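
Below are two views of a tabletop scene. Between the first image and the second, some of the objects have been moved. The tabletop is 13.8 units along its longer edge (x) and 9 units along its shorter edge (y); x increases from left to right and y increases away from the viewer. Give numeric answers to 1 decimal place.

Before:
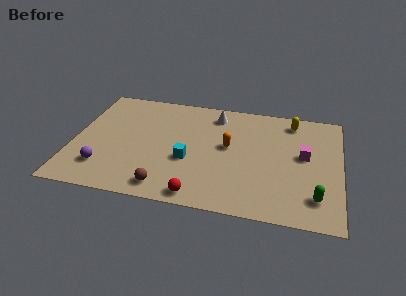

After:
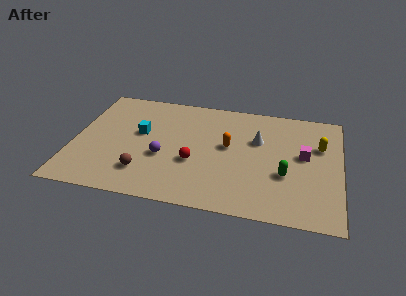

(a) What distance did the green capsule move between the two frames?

2.1

From (12.6, 1.9) to (11.0, 3.3), the green capsule covered √(1.6² + 1.4²) ≈ 2.1 units.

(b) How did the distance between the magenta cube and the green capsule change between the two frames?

-1.3

The distance was about 3.2 in the first image and 1.9 in the second, so they moved 1.3 units closer together.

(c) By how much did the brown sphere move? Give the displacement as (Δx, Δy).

(-1.2, 0.9)

The brown sphere was at about (5.0, 1.2) and moved to about (3.8, 2.1).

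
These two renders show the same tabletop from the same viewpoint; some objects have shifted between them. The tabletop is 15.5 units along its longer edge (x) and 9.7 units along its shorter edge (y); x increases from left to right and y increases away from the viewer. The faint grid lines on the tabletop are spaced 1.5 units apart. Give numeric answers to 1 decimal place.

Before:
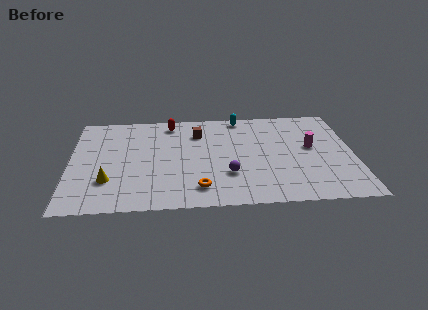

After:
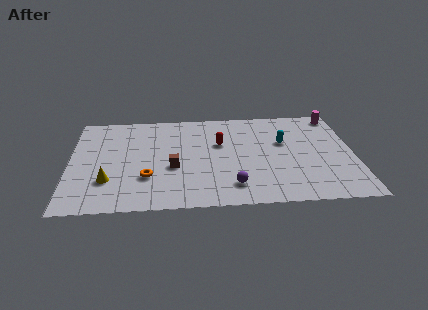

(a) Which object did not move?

the yellow cone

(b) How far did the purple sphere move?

1.1

The purple sphere was near (8.6, 3.0) before and (8.8, 1.9) after, so it travelled √(0.2² + 1.1²) ≈ 1.1 units.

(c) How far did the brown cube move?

3.7

From (7.0, 7.3) to (5.6, 3.9), the brown cube covered √(1.4² + 3.4²) ≈ 3.7 units.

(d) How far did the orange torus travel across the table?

3.0

The orange torus was near (7.0, 1.8) before and (4.2, 3.0) after, so it travelled √(2.8² + 1.2²) ≈ 3.0 units.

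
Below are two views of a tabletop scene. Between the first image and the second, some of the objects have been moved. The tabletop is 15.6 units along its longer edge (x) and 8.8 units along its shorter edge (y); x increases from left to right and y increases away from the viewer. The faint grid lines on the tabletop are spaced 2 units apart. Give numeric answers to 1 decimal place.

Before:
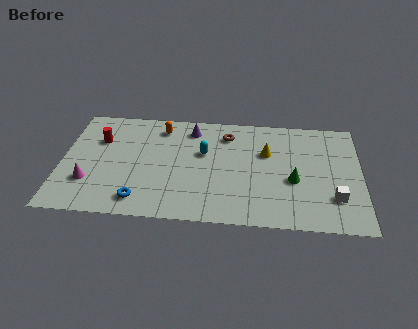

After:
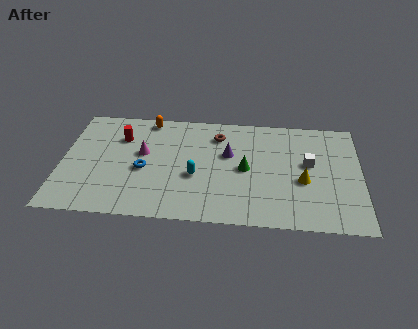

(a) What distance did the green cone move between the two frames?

2.6

The green cone moved from about (12.1, 3.6) to (9.6, 4.3), a distance of √(2.5² + 0.7²) ≈ 2.6.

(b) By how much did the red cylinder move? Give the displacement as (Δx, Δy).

(1.1, 0.3)

From the two frames, the red cylinder sits at roughly (1.9, 6.0) before and (3.0, 6.3) after.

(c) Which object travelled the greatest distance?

the magenta cone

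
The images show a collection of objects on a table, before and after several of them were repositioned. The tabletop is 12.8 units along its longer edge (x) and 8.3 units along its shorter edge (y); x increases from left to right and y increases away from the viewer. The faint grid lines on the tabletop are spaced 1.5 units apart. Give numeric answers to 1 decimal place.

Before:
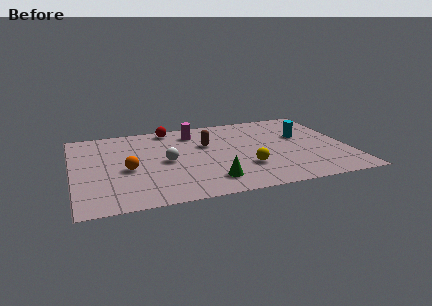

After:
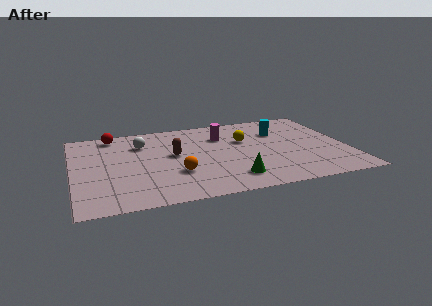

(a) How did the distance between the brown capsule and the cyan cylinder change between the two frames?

+0.7

They were about 4.5 units apart before and 5.2 after — 0.7 units further apart.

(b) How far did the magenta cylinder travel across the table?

1.5

From (5.8, 6.7) to (7.1, 6.0), the magenta cylinder covered √(1.3² + 0.7²) ≈ 1.5 units.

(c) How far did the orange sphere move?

2.4

The orange sphere was near (2.5, 3.6) before and (4.7, 2.7) after, so it travelled √(2.2² + 0.9²) ≈ 2.4 units.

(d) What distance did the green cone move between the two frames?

1.0

From (6.2, 1.6) to (7.2, 1.6), the green cone covered √(1.0² + 0.0²) ≈ 1.0 units.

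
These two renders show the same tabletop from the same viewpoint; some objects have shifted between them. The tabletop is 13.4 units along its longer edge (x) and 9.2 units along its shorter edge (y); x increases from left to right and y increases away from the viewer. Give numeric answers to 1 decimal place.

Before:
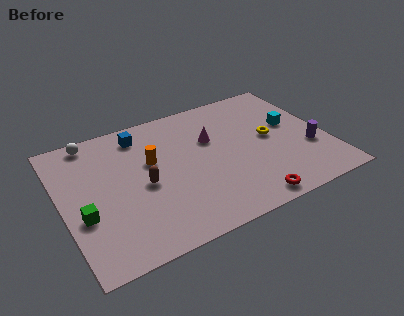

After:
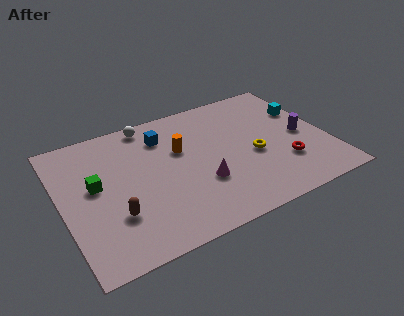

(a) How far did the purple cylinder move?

1.1

The purple cylinder moved from about (12.4, 3.2) to (12.2, 4.3), a distance of √(0.2² + 1.1²) ≈ 1.1.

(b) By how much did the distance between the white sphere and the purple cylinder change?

-3.3

They were about 11.7 units apart before and 8.4 after — 3.3 units closer together.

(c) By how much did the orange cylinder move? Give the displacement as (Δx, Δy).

(1.5, 0.2)

The orange cylinder started near (4.6, 5.6) and ended near (6.1, 5.8).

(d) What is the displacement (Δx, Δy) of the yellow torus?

(-1.0, -0.9)

The yellow torus started near (10.6, 4.8) and ended near (9.6, 3.9).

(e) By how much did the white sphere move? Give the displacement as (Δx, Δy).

(2.9, 0.0)

The white sphere was at about (1.9, 8.3) and moved to about (4.8, 8.3).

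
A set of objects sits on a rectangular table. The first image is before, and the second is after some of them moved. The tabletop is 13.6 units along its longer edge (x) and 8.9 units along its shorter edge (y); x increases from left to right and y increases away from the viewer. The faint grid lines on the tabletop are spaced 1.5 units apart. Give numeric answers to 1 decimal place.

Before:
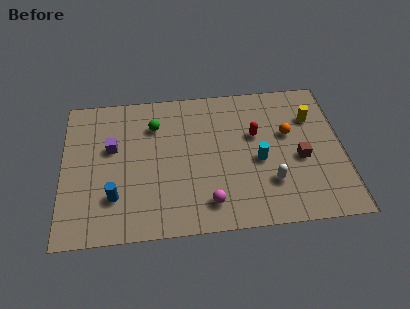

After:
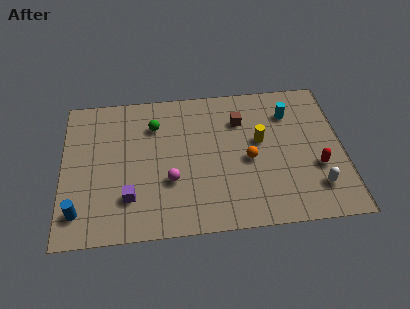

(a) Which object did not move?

the green sphere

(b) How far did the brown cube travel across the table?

3.9

The brown cube moved from about (11.5, 3.8) to (8.7, 6.5), a distance of √(2.8² + 2.7²) ≈ 3.9.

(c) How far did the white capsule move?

2.3

The white capsule was near (10.0, 2.5) before and (12.2, 2.0) after, so it travelled √(2.2² + 0.5²) ≈ 2.3 units.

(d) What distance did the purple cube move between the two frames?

3.2

The purple cube was near (2.4, 5.4) before and (3.2, 2.3) after, so it travelled √(0.8² + 3.1²) ≈ 3.2 units.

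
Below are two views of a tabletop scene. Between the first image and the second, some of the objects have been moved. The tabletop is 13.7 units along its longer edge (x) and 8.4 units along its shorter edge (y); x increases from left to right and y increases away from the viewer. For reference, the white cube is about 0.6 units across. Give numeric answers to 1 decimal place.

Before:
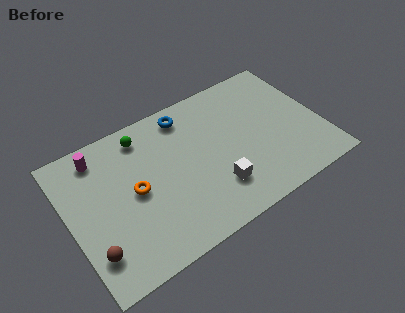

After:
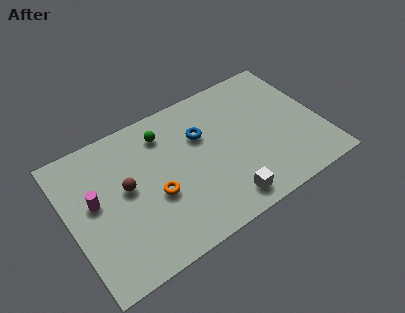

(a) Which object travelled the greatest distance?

the brown sphere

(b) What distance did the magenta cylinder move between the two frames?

2.5

From (2.0, 7.1) to (1.4, 4.7), the magenta cylinder covered √(0.6² + 2.4²) ≈ 2.5 units.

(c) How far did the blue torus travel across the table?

1.7

The blue torus moved from about (6.8, 7.2) to (7.4, 5.6), a distance of √(0.6² + 1.6²) ≈ 1.7.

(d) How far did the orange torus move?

1.3

From (3.5, 4.2) to (4.5, 3.4), the orange torus covered √(1.0² + 0.8²) ≈ 1.3 units.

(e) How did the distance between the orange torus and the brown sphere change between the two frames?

-1.6

Before: roughly 3.4 units apart; after: 1.8. That's 1.6 units closer together.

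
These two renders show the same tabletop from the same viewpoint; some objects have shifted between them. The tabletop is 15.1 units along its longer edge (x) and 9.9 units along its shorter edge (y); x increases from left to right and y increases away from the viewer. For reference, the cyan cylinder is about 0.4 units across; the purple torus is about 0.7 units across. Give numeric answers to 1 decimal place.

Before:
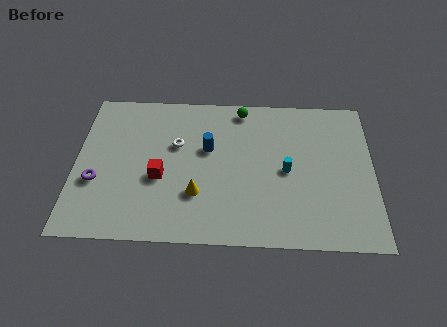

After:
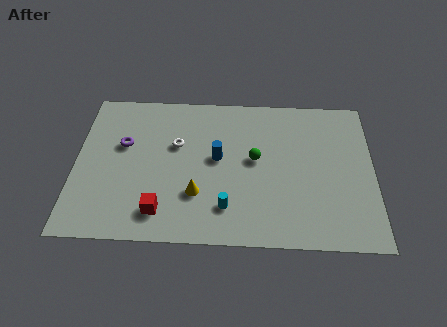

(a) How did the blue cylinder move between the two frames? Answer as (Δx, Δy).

(0.5, -0.6)

The blue cylinder started near (6.7, 6.0) and ended near (7.2, 5.4).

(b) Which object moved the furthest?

the cyan cylinder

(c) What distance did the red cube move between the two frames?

2.2

From (4.3, 4.0) to (4.4, 1.8), the red cube covered √(0.1² + 2.2²) ≈ 2.2 units.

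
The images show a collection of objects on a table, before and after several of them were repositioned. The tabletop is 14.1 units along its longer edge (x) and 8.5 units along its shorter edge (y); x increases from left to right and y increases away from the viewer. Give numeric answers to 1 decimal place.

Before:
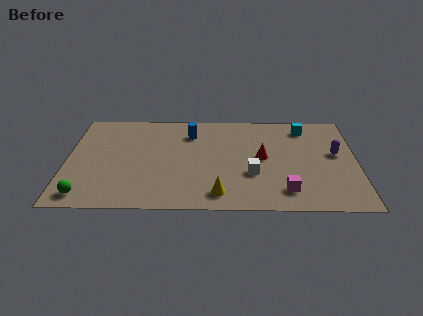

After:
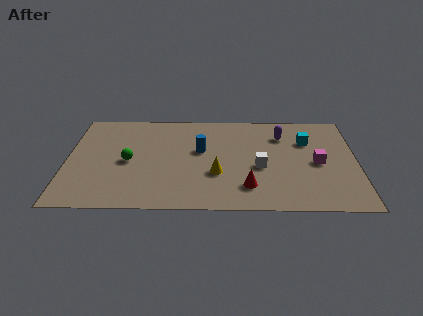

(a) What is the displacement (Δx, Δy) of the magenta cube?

(1.6, 2.4)

The magenta cube was at about (10.6, 1.6) and moved to about (12.2, 4.0).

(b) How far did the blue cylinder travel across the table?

1.6

The blue cylinder moved from about (6.0, 6.5) to (6.5, 5.0), a distance of √(0.5² + 1.5²) ≈ 1.6.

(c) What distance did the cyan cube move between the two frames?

1.2

The cyan cube moved from about (11.6, 7.1) to (11.7, 5.9), a distance of √(0.1² + 1.2²) ≈ 1.2.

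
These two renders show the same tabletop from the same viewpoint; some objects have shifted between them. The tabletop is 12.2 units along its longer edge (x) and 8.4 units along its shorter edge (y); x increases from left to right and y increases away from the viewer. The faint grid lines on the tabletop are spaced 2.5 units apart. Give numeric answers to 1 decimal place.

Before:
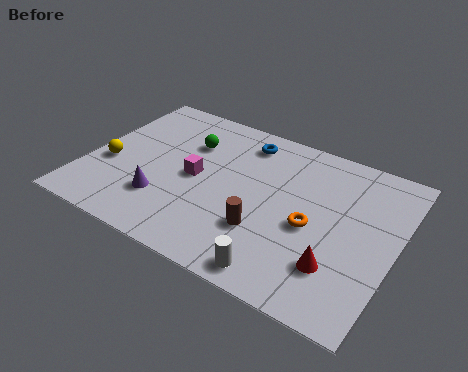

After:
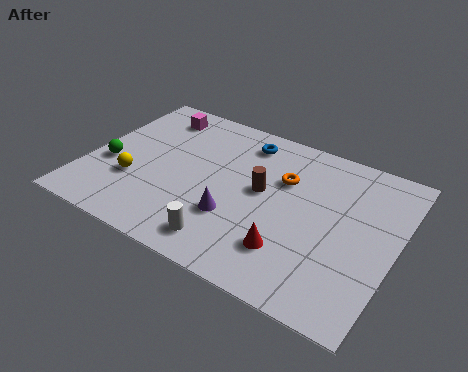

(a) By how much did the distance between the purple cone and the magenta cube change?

+3.8

The distance was about 2.1 in the first image and 5.9 in the second, so they moved 3.8 units further apart.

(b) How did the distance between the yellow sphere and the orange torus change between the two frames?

-1.8

Before: roughly 8.1 units apart; after: 6.3. That's 1.8 units closer together.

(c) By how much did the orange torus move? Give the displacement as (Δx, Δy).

(-1.4, 1.9)

The orange torus was at about (9.0, 3.7) and moved to about (7.6, 5.6).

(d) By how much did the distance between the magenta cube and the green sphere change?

+2.0

They were about 1.9 units apart before and 3.9 after — 2.0 units further apart.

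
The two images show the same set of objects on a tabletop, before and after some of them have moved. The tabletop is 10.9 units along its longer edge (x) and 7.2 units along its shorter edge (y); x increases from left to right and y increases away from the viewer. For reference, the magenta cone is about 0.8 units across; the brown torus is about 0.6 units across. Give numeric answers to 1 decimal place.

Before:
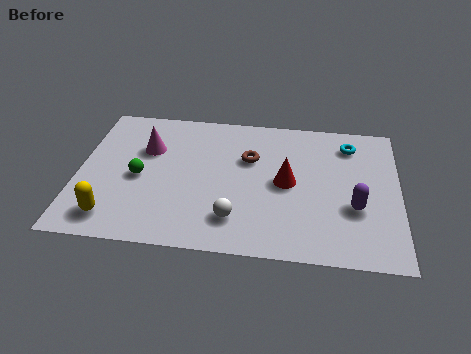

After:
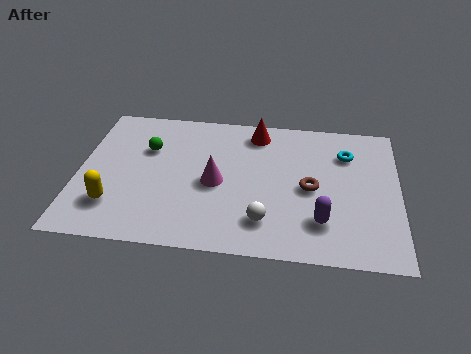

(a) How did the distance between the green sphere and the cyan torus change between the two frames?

-0.7

The distance was about 7.5 in the first image and 6.8 in the second, so they moved 0.7 units closer together.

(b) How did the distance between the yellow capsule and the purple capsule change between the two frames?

-1.2

They were about 8.2 units apart before and 7.0 after — 1.2 units closer together.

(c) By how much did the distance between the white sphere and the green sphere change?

+1.5

The distance was about 3.7 in the first image and 5.2 in the second, so they moved 1.5 units further apart.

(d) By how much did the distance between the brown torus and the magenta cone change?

-0.3

Before: roughly 3.5 units apart; after: 3.2. That's 0.3 units closer together.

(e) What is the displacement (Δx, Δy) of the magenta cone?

(2.4, -1.5)

From the two frames, the magenta cone sits at roughly (2.3, 4.8) before and (4.7, 3.3) after.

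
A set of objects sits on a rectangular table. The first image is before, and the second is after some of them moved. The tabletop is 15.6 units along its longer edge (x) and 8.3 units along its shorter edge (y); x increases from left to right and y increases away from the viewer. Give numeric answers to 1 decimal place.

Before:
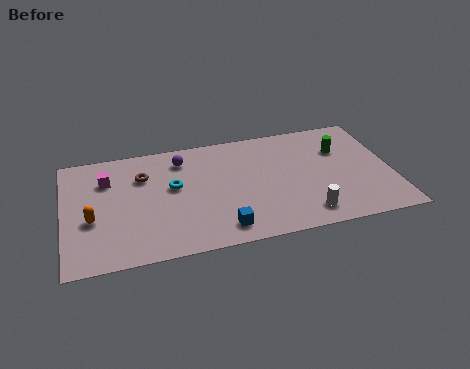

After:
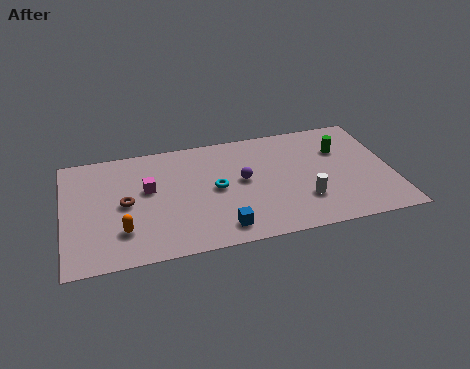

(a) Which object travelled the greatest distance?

the purple sphere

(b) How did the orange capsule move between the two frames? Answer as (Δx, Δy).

(1.4, -1.1)

The orange capsule was at about (1.3, 3.3) and moved to about (2.7, 2.2).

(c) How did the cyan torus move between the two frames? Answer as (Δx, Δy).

(2.0, -0.6)

The cyan torus was at about (5.2, 4.8) and moved to about (7.2, 4.2).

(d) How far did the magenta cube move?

2.2

From (2.1, 6.0) to (4.0, 4.9), the magenta cube covered √(1.9² + 1.1²) ≈ 2.2 units.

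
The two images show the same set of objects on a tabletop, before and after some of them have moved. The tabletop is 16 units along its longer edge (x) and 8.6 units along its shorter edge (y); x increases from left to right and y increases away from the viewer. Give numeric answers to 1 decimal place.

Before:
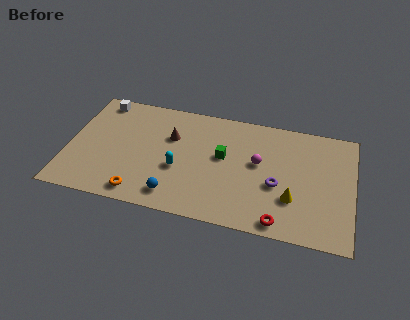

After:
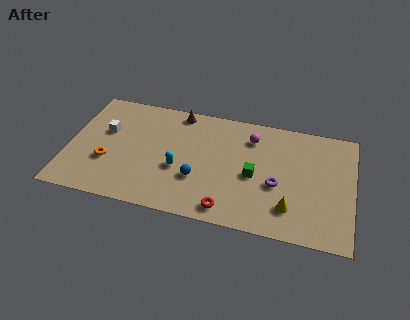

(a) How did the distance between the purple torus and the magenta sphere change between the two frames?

+1.8

They were about 1.8 units apart before and 3.6 after — 1.8 units further apart.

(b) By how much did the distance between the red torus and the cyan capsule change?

-2.6

The distance was about 6.3 in the first image and 3.7 in the second, so they moved 2.6 units closer together.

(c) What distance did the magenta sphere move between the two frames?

1.9

The magenta sphere moved from about (10.7, 4.9) to (10.2, 6.7), a distance of √(0.5² + 1.8²) ≈ 1.9.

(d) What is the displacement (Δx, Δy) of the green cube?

(1.8, -1.0)

From the two frames, the green cube sits at roughly (8.7, 4.9) before and (10.5, 3.9) after.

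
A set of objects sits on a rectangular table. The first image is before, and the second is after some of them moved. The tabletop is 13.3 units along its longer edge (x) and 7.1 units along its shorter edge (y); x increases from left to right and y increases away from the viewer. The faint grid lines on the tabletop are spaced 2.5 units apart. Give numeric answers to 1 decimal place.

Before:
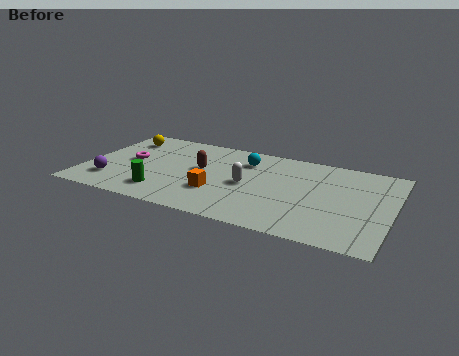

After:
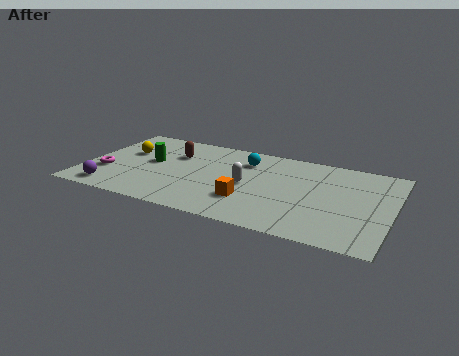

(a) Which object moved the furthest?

the green cylinder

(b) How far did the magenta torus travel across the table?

1.6

The magenta torus was near (1.9, 3.7) before and (1.0, 2.4) after, so it travelled √(0.9² + 1.3²) ≈ 1.6 units.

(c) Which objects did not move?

the cyan sphere and the white capsule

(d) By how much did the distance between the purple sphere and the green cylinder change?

+0.9

The distance was about 2.3 in the first image and 3.2 in the second, so they moved 0.9 units further apart.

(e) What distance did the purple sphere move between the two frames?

0.7

From (1.3, 1.7) to (1.4, 1.0), the purple sphere covered √(0.1² + 0.7²) ≈ 0.7 units.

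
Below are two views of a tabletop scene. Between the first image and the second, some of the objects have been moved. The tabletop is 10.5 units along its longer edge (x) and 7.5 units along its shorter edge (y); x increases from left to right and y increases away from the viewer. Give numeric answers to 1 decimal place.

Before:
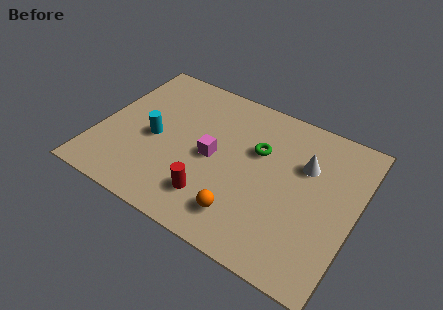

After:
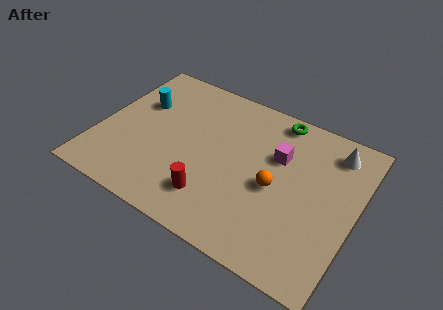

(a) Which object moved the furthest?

the magenta cube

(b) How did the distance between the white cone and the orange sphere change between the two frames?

-0.6

They were about 4.0 units apart before and 3.4 after — 0.6 units closer together.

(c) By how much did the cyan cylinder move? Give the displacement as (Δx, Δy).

(-0.9, 1.5)

The cyan cylinder started near (2.3, 3.4) and ended near (1.4, 4.9).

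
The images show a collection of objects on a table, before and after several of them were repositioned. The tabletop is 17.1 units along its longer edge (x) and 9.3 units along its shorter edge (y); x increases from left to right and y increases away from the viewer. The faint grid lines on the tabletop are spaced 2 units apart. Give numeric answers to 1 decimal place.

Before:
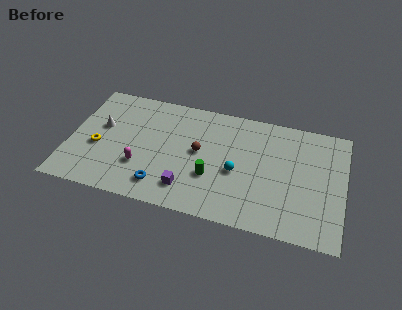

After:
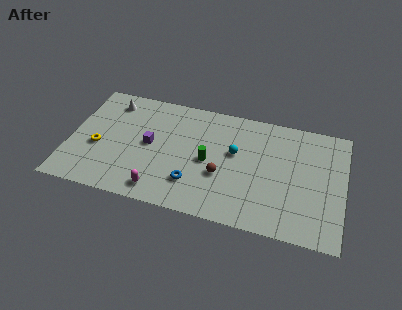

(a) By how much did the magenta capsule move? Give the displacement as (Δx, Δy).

(1.3, -1.6)

The magenta capsule was at about (4.6, 2.9) and moved to about (5.9, 1.3).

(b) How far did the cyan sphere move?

1.5

From (10.5, 4.0) to (10.3, 5.5), the cyan sphere covered √(0.2² + 1.5²) ≈ 1.5 units.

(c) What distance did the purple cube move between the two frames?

3.9

The purple cube was near (7.6, 1.9) before and (5.0, 4.8) after, so it travelled √(2.6² + 2.9²) ≈ 3.9 units.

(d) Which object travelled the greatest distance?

the purple cube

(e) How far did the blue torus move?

2.0

From (6.0, 1.7) to (7.9, 2.4), the blue torus covered √(1.9² + 0.7²) ≈ 2.0 units.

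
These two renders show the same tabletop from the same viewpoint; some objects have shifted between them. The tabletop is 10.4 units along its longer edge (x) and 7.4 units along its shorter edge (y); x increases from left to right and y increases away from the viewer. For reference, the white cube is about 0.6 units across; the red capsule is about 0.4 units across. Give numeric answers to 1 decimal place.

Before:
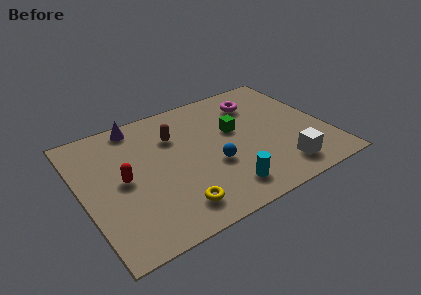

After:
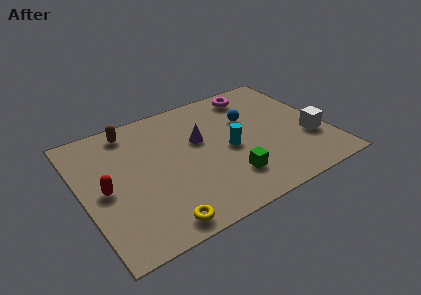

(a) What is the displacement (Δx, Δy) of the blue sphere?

(1.9, 2.0)

The blue sphere started near (5.4, 2.8) and ended near (7.3, 4.8).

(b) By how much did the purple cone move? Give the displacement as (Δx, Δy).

(2.4, -2.1)

The purple cone was at about (2.7, 6.6) and moved to about (5.1, 4.5).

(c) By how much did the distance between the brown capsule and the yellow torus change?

+1.7

Before: roughly 3.9 units apart; after: 5.6. That's 1.7 units further apart.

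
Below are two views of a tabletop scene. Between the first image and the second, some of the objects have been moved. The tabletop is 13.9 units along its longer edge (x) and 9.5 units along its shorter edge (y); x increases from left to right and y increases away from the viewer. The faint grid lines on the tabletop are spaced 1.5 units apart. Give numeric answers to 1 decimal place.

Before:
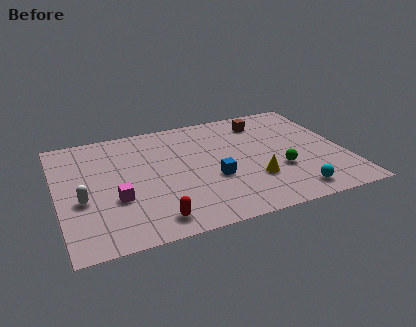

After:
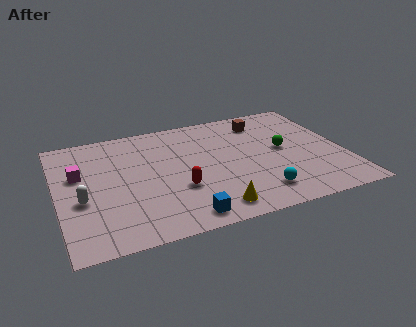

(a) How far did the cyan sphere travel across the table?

1.7

The cyan sphere was near (11.0, 1.3) before and (9.4, 1.8) after, so it travelled √(1.6² + 0.5²) ≈ 1.7 units.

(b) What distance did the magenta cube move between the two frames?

3.0

The magenta cube was near (2.7, 3.4) before and (1.1, 5.9) after, so it travelled √(1.6² + 2.5²) ≈ 3.0 units.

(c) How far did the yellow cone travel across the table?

2.7

The yellow cone moved from about (9.3, 2.9) to (7.1, 1.3), a distance of √(2.2² + 1.6²) ≈ 2.7.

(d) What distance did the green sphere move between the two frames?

1.7

From (10.6, 3.3) to (11.0, 5.0), the green sphere covered √(0.4² + 1.7²) ≈ 1.7 units.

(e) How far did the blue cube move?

3.0

The blue cube moved from about (7.4, 3.6) to (5.7, 1.1), a distance of √(1.7² + 2.5²) ≈ 3.0.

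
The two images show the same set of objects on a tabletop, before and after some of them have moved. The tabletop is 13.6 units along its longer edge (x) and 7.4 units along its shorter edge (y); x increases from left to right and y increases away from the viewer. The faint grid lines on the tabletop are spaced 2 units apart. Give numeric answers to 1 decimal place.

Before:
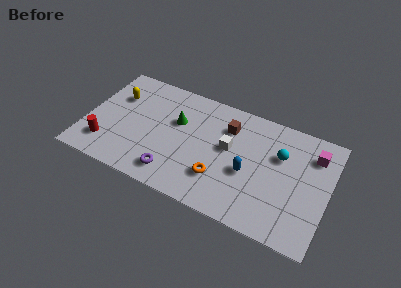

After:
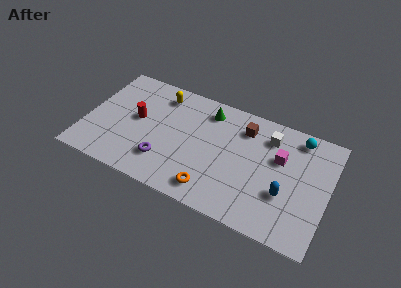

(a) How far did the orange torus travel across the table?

0.9

From (7.7, 2.1) to (7.4, 1.2), the orange torus covered √(0.3² + 0.9²) ≈ 0.9 units.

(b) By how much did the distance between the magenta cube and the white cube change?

-3.5

Before: roughly 4.8 units apart; after: 1.3. That's 3.5 units closer together.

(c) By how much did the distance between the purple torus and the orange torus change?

+0.3

Before: roughly 2.6 units apart; after: 2.9. That's 0.3 units further apart.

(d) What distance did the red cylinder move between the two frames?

2.7

From (1.3, 1.7) to (2.8, 4.0), the red cylinder covered √(1.5² + 2.3²) ≈ 2.7 units.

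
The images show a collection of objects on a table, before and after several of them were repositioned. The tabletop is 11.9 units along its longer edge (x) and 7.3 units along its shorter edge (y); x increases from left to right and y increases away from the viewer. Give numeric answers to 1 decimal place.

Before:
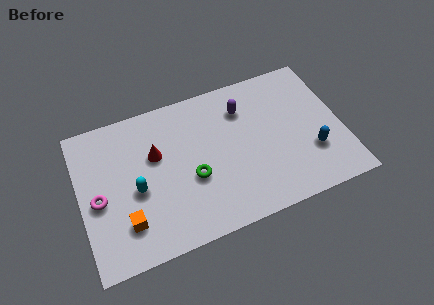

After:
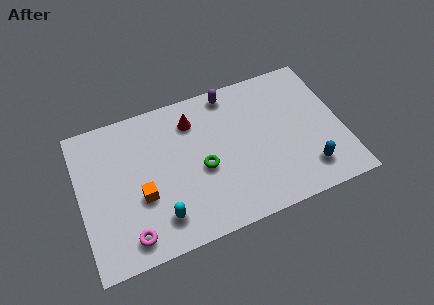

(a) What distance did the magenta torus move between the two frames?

2.5

The magenta torus was near (0.8, 3.3) before and (2.0, 1.1) after, so it travelled √(1.2² + 2.2²) ≈ 2.5 units.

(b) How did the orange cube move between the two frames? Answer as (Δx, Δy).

(0.8, 1.0)

From the two frames, the orange cube sits at roughly (1.9, 1.8) before and (2.7, 2.8) after.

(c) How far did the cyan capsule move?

1.9

The cyan capsule was near (2.5, 3.2) before and (3.4, 1.5) after, so it travelled √(0.9² + 1.7²) ≈ 1.9 units.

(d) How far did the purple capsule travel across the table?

1.1

The purple capsule moved from about (7.6, 5.5) to (7.1, 6.5), a distance of √(0.5² + 1.0²) ≈ 1.1.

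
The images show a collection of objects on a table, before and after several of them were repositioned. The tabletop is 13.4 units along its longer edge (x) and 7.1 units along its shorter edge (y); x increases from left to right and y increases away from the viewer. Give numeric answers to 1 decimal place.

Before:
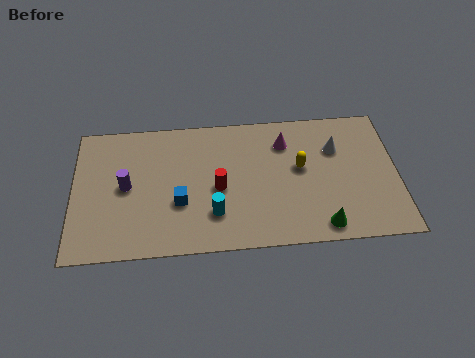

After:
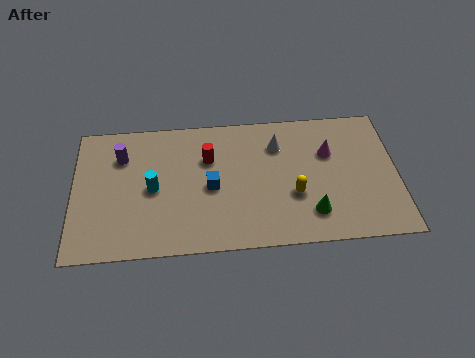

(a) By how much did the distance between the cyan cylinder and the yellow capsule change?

+1.7

Before: roughly 4.2 units apart; after: 5.9. That's 1.7 units further apart.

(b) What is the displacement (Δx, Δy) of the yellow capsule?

(-0.3, -1.4)

The yellow capsule was at about (9.4, 4.0) and moved to about (9.1, 2.6).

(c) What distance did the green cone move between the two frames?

0.8

The green cone moved from about (10.2, 0.9) to (9.8, 1.6), a distance of √(0.4² + 0.7²) ≈ 0.8.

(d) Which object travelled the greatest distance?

the cyan cylinder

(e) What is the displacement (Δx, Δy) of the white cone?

(-2.4, 0.4)

The white cone was at about (10.9, 4.9) and moved to about (8.5, 5.3).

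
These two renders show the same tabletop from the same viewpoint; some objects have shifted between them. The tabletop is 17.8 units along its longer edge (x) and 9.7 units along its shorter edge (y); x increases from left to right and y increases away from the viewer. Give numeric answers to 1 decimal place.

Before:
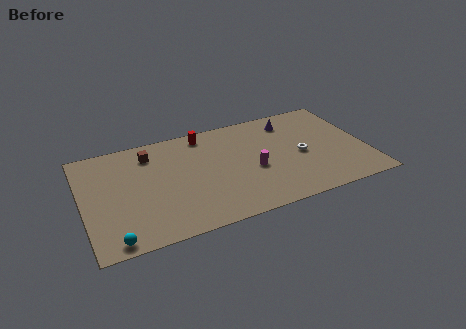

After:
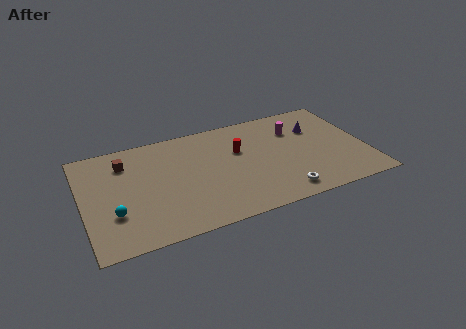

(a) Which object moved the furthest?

the magenta cylinder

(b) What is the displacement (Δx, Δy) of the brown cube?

(-1.6, -0.3)

The brown cube started near (4.4, 7.8) and ended near (2.8, 7.5).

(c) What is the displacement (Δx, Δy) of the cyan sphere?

(0.2, 2.2)

The cyan sphere started near (1.6, 0.9) and ended near (1.8, 3.1).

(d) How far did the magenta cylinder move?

4.2

The magenta cylinder was near (10.6, 4.1) before and (13.6, 7.0) after, so it travelled √(3.0² + 2.9²) ≈ 4.2 units.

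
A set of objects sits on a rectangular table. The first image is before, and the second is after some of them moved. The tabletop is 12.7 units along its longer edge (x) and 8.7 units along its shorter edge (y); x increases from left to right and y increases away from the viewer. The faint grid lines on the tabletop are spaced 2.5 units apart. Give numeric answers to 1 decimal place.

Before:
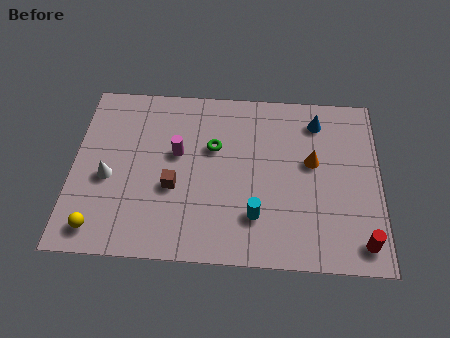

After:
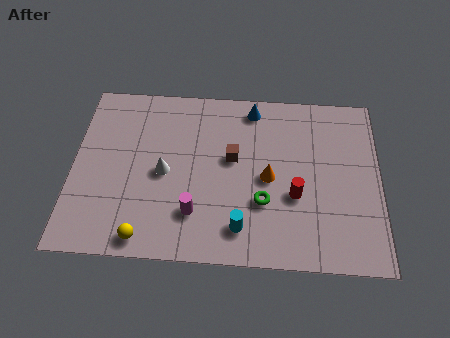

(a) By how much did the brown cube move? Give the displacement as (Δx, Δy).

(2.4, 1.6)

The brown cube was at about (4.2, 3.4) and moved to about (6.6, 5.0).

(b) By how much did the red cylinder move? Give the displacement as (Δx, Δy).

(-2.7, 2.1)

From the two frames, the red cylinder sits at roughly (11.9, 1.2) before and (9.2, 3.3) after.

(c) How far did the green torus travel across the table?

3.3

The green torus was near (5.8, 5.5) before and (7.9, 2.9) after, so it travelled √(2.1² + 2.6²) ≈ 3.3 units.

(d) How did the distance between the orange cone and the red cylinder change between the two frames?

-2.9

The distance was about 4.3 in the first image and 1.4 in the second, so they moved 2.9 units closer together.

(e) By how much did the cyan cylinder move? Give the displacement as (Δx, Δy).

(-0.6, -0.6)

The cyan cylinder started near (7.6, 2.2) and ended near (7.0, 1.6).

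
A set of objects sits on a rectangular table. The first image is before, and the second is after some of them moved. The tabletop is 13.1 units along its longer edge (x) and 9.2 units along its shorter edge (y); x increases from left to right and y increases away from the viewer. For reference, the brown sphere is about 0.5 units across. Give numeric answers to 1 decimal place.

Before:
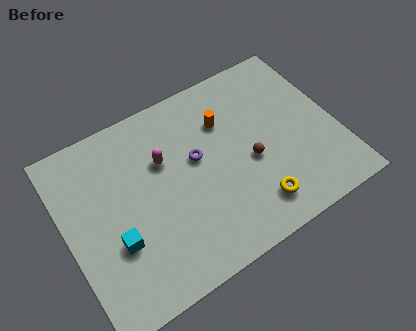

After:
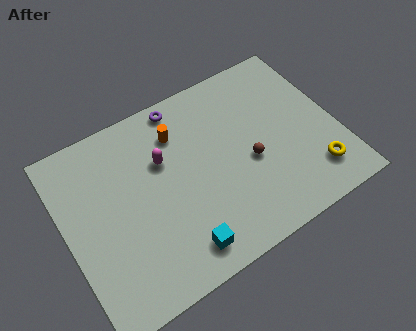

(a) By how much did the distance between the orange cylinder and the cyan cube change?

-1.1

They were about 6.8 units apart before and 5.7 after — 1.1 units closer together.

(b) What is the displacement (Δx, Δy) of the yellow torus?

(3.0, 0.2)

The yellow torus was at about (8.6, 1.7) and moved to about (11.6, 1.9).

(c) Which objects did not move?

the magenta capsule and the brown sphere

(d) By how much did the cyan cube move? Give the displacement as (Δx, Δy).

(2.8, -1.8)

The cyan cube was at about (2.1, 3.2) and moved to about (4.9, 1.4).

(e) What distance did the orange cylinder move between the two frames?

2.3

From (8.0, 6.5) to (5.8, 7.0), the orange cylinder covered √(2.2² + 0.5²) ≈ 2.3 units.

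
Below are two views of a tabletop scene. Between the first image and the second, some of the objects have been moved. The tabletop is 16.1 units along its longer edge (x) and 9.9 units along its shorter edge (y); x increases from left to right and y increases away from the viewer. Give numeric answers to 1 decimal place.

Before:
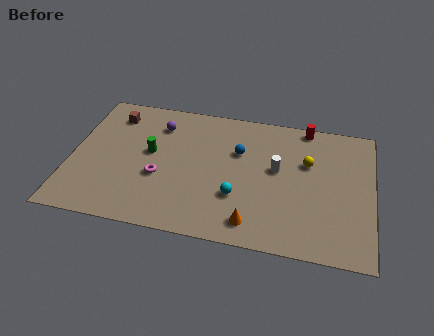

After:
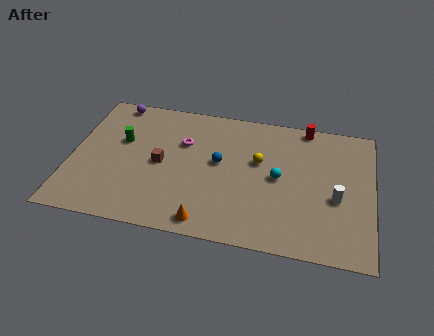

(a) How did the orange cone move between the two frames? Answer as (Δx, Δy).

(-2.4, -0.4)

The orange cone started near (9.9, 1.5) and ended near (7.5, 1.1).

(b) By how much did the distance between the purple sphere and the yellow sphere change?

+0.3

Before: roughly 8.2 units apart; after: 8.5. That's 0.3 units further apart.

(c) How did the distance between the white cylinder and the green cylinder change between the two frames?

+5.0

They were about 6.8 units apart before and 11.8 after — 5.0 units further apart.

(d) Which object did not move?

the red cylinder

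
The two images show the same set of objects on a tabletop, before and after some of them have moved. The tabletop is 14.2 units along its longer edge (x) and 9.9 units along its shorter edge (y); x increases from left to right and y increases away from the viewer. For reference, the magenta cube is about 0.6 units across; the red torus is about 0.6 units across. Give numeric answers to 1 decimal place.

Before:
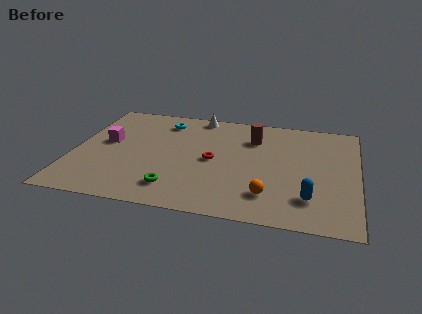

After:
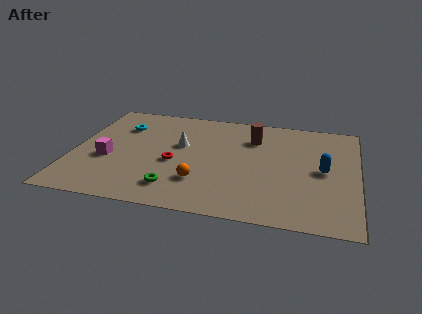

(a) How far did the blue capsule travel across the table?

2.7

The blue capsule moved from about (11.9, 2.3) to (12.5, 4.9), a distance of √(0.6² + 2.6²) ≈ 2.7.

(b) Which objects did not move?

the green torus and the brown cylinder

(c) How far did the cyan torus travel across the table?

2.3

From (4.3, 8.1) to (2.2, 7.2), the cyan torus covered √(2.1² + 0.9²) ≈ 2.3 units.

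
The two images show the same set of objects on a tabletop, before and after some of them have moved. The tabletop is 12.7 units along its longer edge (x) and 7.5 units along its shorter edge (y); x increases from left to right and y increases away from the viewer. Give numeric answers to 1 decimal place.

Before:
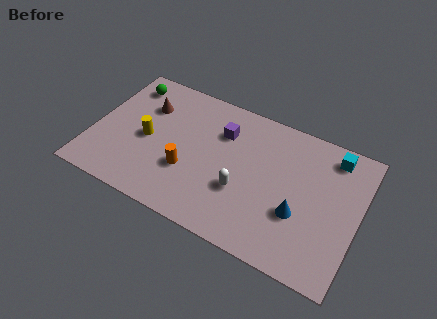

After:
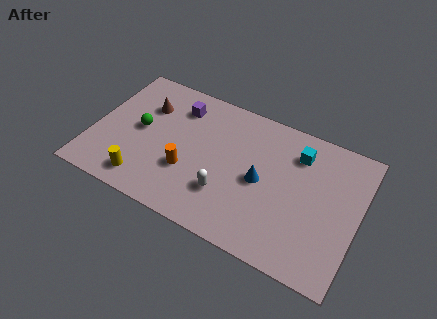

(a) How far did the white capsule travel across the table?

0.9

The white capsule was near (7.3, 2.7) before and (6.6, 2.2) after, so it travelled √(0.7² + 0.5²) ≈ 0.9 units.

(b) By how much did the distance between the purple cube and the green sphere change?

-2.3

They were about 4.9 units apart before and 2.6 after — 2.3 units closer together.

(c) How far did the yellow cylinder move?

2.3

From (2.6, 3.5) to (2.8, 1.2), the yellow cylinder covered √(0.2² + 2.3²) ≈ 2.3 units.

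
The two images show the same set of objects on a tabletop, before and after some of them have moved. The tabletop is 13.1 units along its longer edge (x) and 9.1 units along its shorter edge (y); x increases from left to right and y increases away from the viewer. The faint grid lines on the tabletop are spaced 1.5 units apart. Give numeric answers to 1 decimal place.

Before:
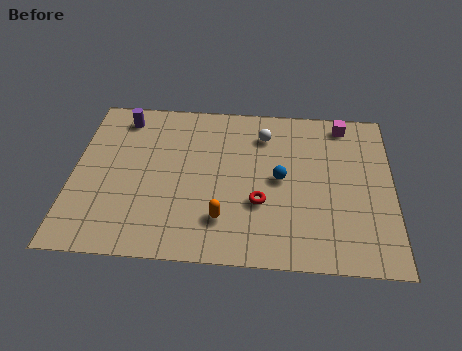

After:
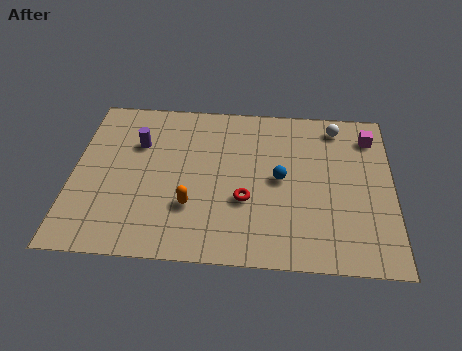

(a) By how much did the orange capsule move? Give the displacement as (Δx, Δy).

(-1.3, 0.6)

From the two frames, the orange capsule sits at roughly (6.2, 2.2) before and (4.9, 2.8) after.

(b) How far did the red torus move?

0.6

The red torus was near (7.7, 3.2) before and (7.1, 3.3) after, so it travelled √(0.6² + 0.1²) ≈ 0.6 units.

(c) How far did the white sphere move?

3.1

From (7.8, 7.1) to (10.8, 7.8), the white sphere covered √(3.0² + 0.7²) ≈ 3.1 units.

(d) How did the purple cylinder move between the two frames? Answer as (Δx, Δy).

(0.7, -1.5)

The purple cylinder started near (1.9, 7.7) and ended near (2.6, 6.2).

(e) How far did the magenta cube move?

1.3

The magenta cube was near (11.1, 8.0) before and (12.2, 7.3) after, so it travelled √(1.1² + 0.7²) ≈ 1.3 units.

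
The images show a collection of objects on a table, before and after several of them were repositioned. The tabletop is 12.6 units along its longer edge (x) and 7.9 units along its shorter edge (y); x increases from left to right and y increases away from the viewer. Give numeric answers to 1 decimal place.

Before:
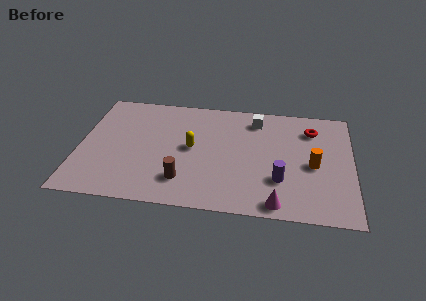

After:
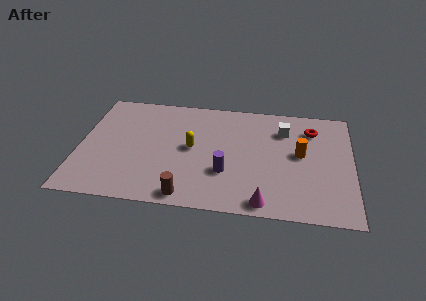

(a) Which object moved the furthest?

the purple cylinder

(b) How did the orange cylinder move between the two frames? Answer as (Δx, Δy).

(-0.6, 0.7)

From the two frames, the orange cylinder sits at roughly (10.8, 3.6) before and (10.2, 4.3) after.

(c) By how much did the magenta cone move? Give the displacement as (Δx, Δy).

(-0.6, 0.0)

The magenta cone started near (9.2, 0.8) and ended near (8.6, 0.8).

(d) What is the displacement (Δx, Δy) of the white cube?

(1.3, -0.6)

From the two frames, the white cube sits at roughly (8.1, 6.5) before and (9.4, 5.9) after.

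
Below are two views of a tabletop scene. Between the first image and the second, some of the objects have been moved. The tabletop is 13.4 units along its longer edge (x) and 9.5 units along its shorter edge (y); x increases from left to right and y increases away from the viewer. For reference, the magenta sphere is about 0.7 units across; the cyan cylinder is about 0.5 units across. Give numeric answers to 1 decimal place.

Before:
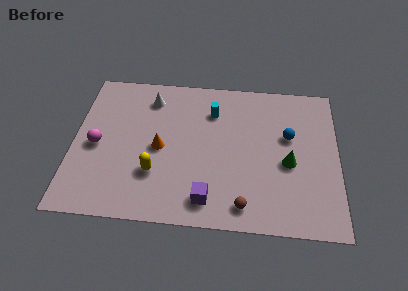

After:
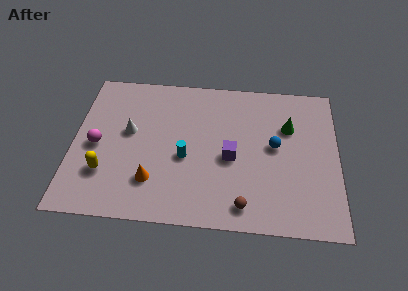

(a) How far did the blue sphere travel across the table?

1.0

The blue sphere was near (10.9, 5.8) before and (10.2, 5.1) after, so it travelled √(0.7² + 0.7²) ≈ 1.0 units.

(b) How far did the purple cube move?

2.9

From (6.9, 1.5) to (8.0, 4.2), the purple cube covered √(1.1² + 2.7²) ≈ 2.9 units.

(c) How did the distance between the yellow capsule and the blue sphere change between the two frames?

+1.5

The distance was about 7.3 in the first image and 8.8 in the second, so they moved 1.5 units further apart.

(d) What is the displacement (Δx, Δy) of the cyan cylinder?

(-1.3, -3.1)

The cyan cylinder was at about (7.0, 7.1) and moved to about (5.7, 4.0).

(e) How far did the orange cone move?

2.1

From (4.4, 4.5) to (4.1, 2.4), the orange cone covered √(0.3² + 2.1²) ≈ 2.1 units.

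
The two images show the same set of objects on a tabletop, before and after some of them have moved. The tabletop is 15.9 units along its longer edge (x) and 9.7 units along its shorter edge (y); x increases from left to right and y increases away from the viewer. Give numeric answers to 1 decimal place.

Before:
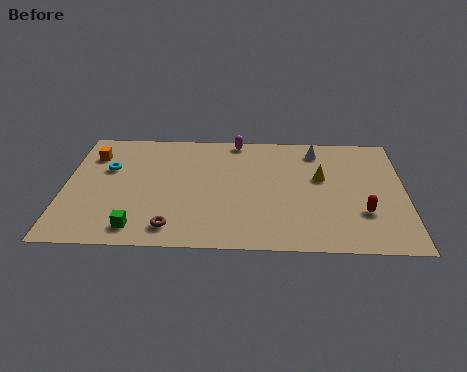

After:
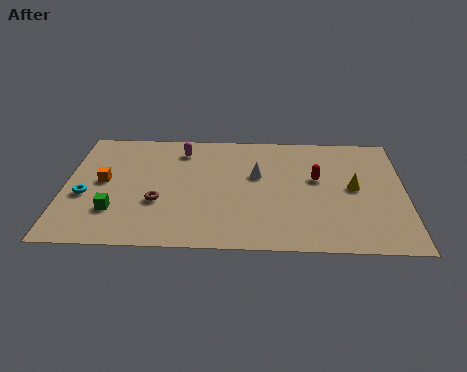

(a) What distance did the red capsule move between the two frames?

3.4

The red capsule moved from about (13.9, 3.0) to (11.8, 5.7), a distance of √(2.1² + 2.7²) ≈ 3.4.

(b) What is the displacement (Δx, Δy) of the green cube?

(-1.1, 1.3)

The green cube was at about (3.5, 1.4) and moved to about (2.4, 2.7).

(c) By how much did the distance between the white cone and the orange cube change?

-3.4

Before: roughly 10.6 units apart; after: 7.2. That's 3.4 units closer together.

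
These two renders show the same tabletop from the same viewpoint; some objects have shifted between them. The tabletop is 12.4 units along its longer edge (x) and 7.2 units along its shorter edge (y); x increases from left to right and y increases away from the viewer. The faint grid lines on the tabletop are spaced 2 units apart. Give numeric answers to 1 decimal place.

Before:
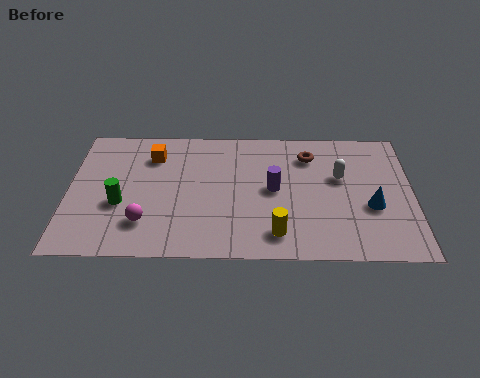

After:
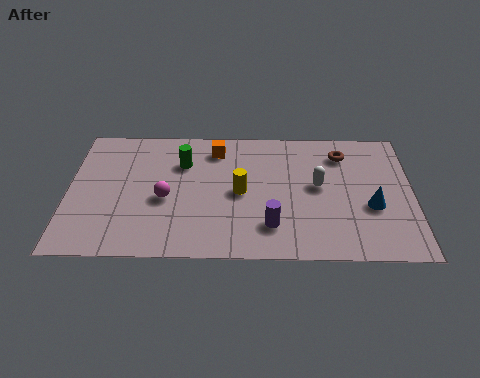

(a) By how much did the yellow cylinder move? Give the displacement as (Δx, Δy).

(-1.3, 2.2)

The yellow cylinder started near (7.5, 1.3) and ended near (6.2, 3.5).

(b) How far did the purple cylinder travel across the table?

2.0

From (7.4, 3.7) to (7.3, 1.7), the purple cylinder covered √(0.1² + 2.0²) ≈ 2.0 units.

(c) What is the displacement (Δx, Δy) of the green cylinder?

(2.2, 2.3)

The green cylinder started near (1.9, 2.8) and ended near (4.1, 5.1).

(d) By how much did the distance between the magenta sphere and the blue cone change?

-0.8

They were about 8.2 units apart before and 7.4 after — 0.8 units closer together.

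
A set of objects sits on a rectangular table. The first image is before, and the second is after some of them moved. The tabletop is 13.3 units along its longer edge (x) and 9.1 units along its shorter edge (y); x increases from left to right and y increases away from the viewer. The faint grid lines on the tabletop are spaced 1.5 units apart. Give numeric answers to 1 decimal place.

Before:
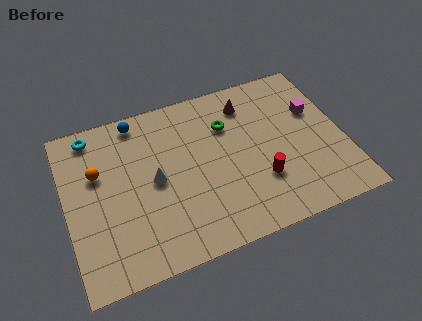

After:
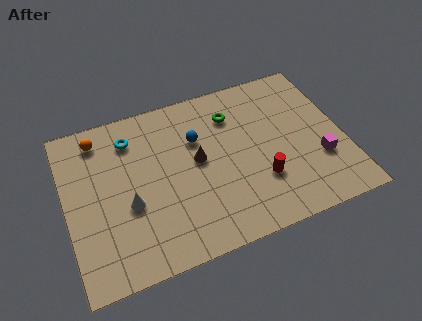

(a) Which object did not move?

the red cylinder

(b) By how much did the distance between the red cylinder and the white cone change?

+1.1

The distance was about 5.2 in the first image and 6.3 in the second, so they moved 1.1 units further apart.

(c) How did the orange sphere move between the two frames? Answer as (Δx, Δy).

(0.2, 1.9)

The orange sphere started near (1.6, 5.8) and ended near (1.8, 7.7).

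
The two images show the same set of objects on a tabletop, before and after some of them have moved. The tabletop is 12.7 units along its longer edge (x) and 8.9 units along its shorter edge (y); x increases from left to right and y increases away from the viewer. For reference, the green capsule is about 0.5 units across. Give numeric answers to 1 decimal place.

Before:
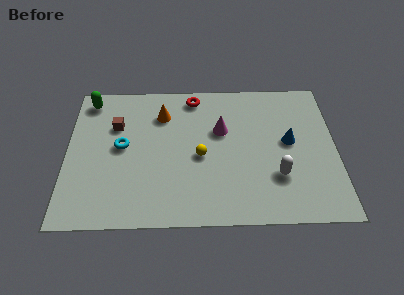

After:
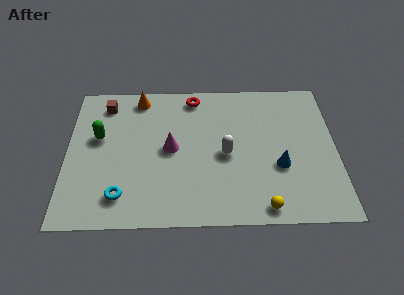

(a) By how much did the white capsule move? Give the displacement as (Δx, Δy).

(-2.4, 1.4)

From the two frames, the white capsule sits at roughly (9.9, 2.7) before and (7.5, 4.1) after.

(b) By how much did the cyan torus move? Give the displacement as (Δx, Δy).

(0.0, -3.0)

The cyan torus started near (2.6, 4.7) and ended near (2.6, 1.7).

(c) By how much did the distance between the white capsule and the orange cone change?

-1.2

Before: roughly 6.7 units apart; after: 5.5. That's 1.2 units closer together.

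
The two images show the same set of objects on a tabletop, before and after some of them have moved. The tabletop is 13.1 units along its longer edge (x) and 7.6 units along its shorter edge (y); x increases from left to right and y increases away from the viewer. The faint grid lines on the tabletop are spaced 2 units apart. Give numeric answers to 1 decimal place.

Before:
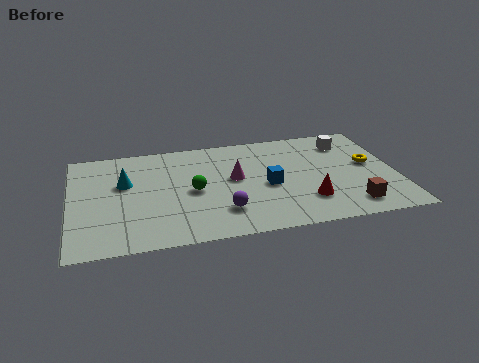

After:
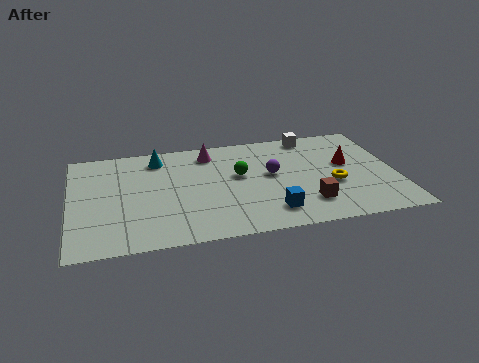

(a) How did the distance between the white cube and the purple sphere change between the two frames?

-3.5

They were about 6.7 units apart before and 3.2 after — 3.5 units closer together.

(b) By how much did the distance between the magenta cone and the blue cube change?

+3.8

Before: roughly 1.5 units apart; after: 5.3. That's 3.8 units further apart.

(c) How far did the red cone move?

3.0

The red cone was near (9.4, 2.0) before and (11.2, 4.4) after, so it travelled √(1.8² + 2.4²) ≈ 3.0 units.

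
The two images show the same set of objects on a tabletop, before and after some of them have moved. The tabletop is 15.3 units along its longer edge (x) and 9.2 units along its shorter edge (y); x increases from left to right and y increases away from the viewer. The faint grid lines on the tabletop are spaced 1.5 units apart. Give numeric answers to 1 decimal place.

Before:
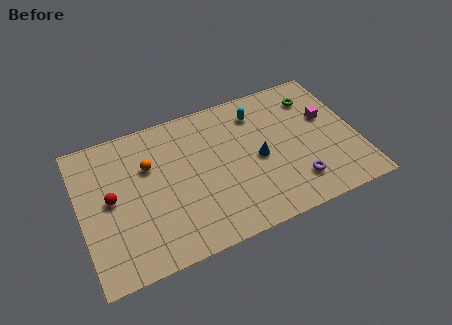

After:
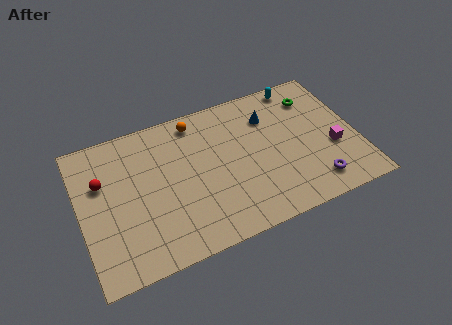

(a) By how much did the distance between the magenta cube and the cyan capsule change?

+0.9

The distance was about 4.1 in the first image and 5.0 in the second, so they moved 0.9 units further apart.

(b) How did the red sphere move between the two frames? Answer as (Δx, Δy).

(-0.4, 1.2)

The red sphere was at about (1.7, 4.8) and moved to about (1.3, 6.0).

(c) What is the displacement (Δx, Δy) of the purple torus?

(1.0, -0.4)

The purple torus started near (11.6, 2.0) and ended near (12.6, 1.6).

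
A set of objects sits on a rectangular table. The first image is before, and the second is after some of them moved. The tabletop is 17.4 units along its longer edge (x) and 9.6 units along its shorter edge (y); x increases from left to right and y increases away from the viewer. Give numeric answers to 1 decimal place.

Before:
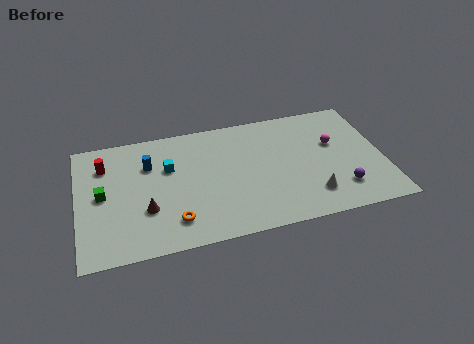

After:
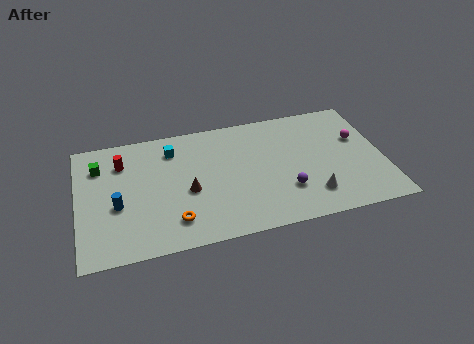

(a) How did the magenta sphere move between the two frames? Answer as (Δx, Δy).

(1.4, 0.1)

From the two frames, the magenta sphere sits at roughly (14.7, 5.9) before and (16.1, 6.0) after.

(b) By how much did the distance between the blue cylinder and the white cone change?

+0.9

Before: roughly 10.1 units apart; after: 11.0. That's 0.9 units further apart.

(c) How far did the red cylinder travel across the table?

1.0

The red cylinder was near (1.6, 7.2) before and (2.6, 7.2) after, so it travelled √(1.0² + 0.0²) ≈ 1.0 units.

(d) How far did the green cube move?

2.3

The green cube was near (1.4, 4.9) before and (1.3, 7.2) after, so it travelled √(0.1² + 2.3²) ≈ 2.3 units.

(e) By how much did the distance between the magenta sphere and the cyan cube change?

+1.2

Before: roughly 9.5 units apart; after: 10.7. That's 1.2 units further apart.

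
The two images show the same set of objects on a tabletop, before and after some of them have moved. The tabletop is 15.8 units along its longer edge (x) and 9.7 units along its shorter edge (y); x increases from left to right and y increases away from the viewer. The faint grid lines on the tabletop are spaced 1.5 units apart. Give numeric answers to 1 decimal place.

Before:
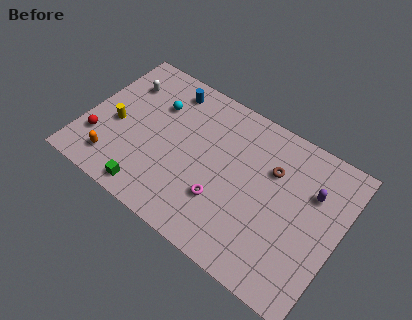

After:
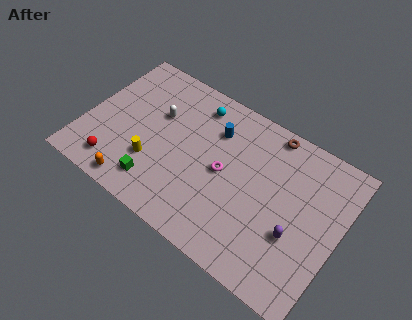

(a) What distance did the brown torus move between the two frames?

2.3

The brown torus was near (11.4, 6.6) before and (10.9, 8.8) after, so it travelled √(0.5² + 2.2²) ≈ 2.3 units.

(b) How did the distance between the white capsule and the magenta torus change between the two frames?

-3.5

The distance was about 8.2 in the first image and 4.7 in the second, so they moved 3.5 units closer together.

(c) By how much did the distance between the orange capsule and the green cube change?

-1.1

Before: roughly 2.5 units apart; after: 1.4. That's 1.1 units closer together.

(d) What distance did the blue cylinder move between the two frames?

3.4

From (4.5, 8.2) to (7.7, 7.1), the blue cylinder covered √(3.2² + 1.1²) ≈ 3.4 units.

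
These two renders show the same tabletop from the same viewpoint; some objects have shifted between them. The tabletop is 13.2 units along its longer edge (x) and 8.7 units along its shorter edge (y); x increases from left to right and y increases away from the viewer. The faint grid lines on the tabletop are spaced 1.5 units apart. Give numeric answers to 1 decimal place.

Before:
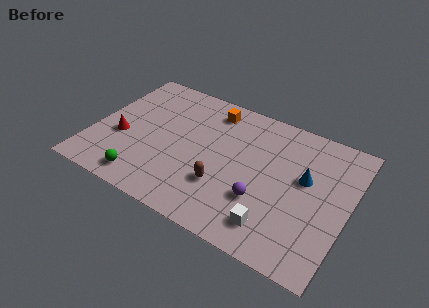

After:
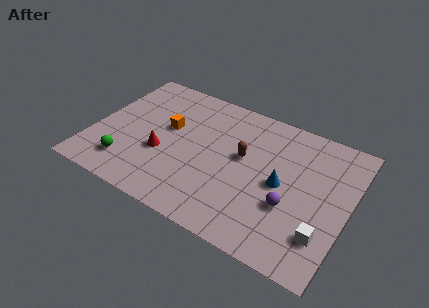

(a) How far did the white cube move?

2.5

The white cube was near (9.8, 1.6) before and (12.2, 2.2) after, so it travelled √(2.4² + 0.6²) ≈ 2.5 units.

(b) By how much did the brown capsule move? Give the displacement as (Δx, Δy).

(0.7, 2.3)

From the two frames, the brown capsule sits at roughly (7.0, 2.7) before and (7.7, 5.0) after.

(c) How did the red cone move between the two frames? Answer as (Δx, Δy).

(2.2, -0.1)

The red cone was at about (1.5, 3.4) and moved to about (3.7, 3.3).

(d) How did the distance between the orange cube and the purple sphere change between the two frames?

+1.4

Before: roughly 5.6 units apart; after: 7.0. That's 1.4 units further apart.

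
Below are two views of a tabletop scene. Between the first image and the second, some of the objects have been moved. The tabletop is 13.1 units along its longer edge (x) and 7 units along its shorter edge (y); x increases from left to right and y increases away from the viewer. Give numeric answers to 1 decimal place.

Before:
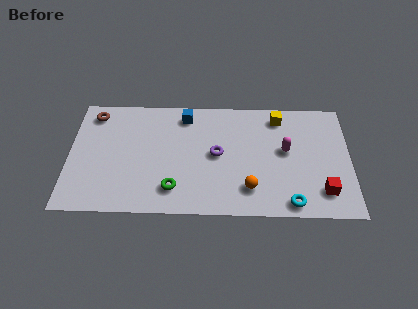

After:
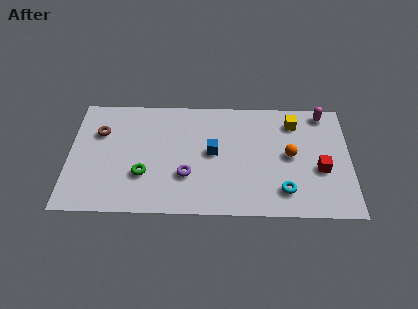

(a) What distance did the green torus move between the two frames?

1.6

From (4.9, 1.5) to (3.5, 2.3), the green torus covered √(1.4² + 0.8²) ≈ 1.6 units.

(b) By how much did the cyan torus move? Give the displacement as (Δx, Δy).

(-0.3, 0.7)

The cyan torus started near (10.3, 0.8) and ended near (10.0, 1.5).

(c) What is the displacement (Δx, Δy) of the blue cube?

(1.3, -2.2)

The blue cube was at about (5.4, 5.9) and moved to about (6.7, 3.7).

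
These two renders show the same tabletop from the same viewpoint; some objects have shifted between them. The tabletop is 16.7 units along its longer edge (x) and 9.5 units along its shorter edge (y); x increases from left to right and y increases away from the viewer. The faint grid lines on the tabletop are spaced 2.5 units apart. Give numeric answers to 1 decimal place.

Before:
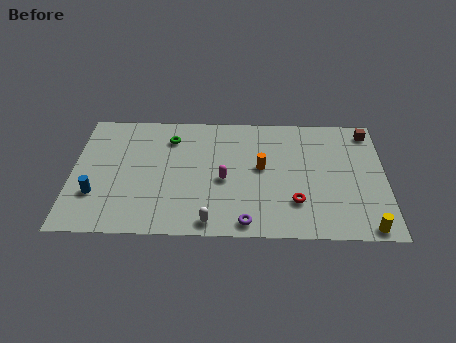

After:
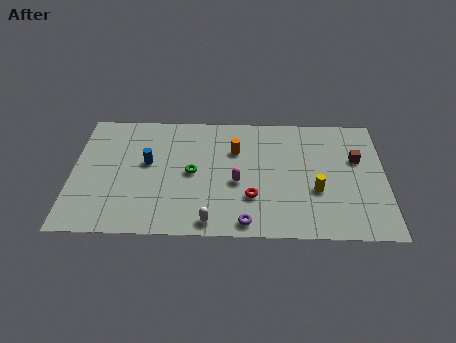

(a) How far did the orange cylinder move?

1.9

The orange cylinder moved from about (10.1, 5.2) to (8.7, 6.5), a distance of √(1.4² + 1.3²) ≈ 1.9.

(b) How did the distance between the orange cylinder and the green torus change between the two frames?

-2.5

The distance was about 5.4 in the first image and 2.9 in the second, so they moved 2.5 units closer together.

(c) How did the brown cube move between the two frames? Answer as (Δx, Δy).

(-0.7, -2.2)

From the two frames, the brown cube sits at roughly (15.9, 8.2) before and (15.2, 6.0) after.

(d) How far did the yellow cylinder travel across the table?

3.7

From (15.6, 0.8) to (13.0, 3.5), the yellow cylinder covered √(2.6² + 2.7²) ≈ 3.7 units.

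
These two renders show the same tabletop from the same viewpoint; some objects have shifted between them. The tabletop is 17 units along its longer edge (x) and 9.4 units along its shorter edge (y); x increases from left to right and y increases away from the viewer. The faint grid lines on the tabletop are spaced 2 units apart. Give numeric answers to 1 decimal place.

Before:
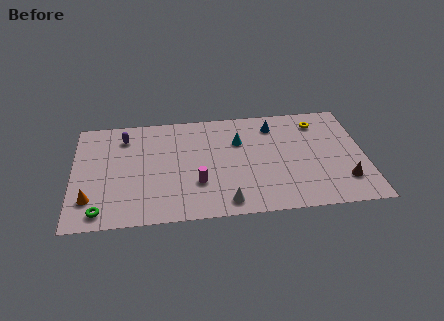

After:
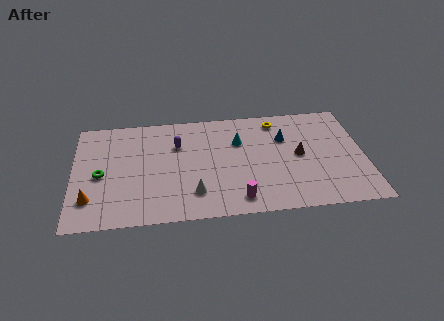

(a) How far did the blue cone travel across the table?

1.3

The blue cone moved from about (11.8, 7.6) to (12.4, 6.4), a distance of √(0.6² + 1.2²) ≈ 1.3.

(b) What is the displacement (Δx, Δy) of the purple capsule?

(3.1, -1.0)

The purple capsule started near (3.0, 7.5) and ended near (6.1, 6.5).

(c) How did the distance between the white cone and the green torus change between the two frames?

-1.4

The distance was about 7.2 in the first image and 5.8 in the second, so they moved 1.4 units closer together.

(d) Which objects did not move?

the cyan cone and the orange cone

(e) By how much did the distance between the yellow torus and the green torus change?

-3.3

The distance was about 14.3 in the first image and 11.0 in the second, so they moved 3.3 units closer together.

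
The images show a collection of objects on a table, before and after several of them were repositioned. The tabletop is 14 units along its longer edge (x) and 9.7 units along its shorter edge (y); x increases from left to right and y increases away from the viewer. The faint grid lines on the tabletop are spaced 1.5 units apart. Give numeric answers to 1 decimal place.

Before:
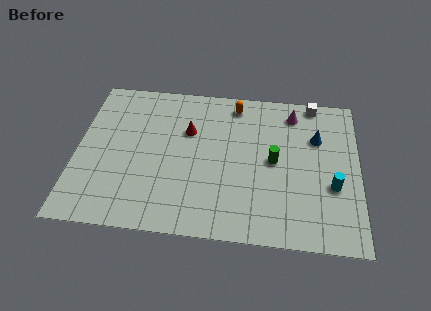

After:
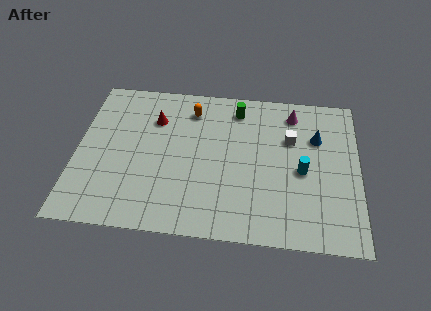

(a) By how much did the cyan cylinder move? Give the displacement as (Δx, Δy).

(-1.5, 0.8)

From the two frames, the cyan cylinder sits at roughly (12.7, 3.6) before and (11.2, 4.4) after.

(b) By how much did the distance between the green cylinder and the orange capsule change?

-1.7

They were about 4.0 units apart before and 2.3 after — 1.7 units closer together.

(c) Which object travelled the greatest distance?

the green cylinder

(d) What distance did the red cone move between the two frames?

1.8

The red cone was near (5.5, 6.4) before and (3.8, 7.0) after, so it travelled √(1.7² + 0.6²) ≈ 1.8 units.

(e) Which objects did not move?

the magenta cone and the blue cone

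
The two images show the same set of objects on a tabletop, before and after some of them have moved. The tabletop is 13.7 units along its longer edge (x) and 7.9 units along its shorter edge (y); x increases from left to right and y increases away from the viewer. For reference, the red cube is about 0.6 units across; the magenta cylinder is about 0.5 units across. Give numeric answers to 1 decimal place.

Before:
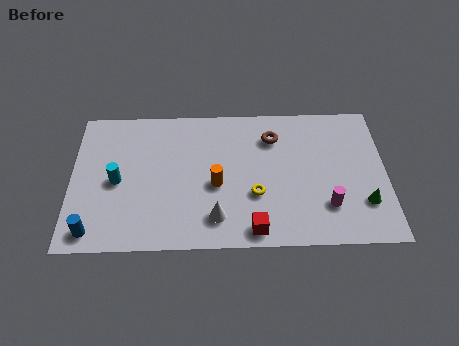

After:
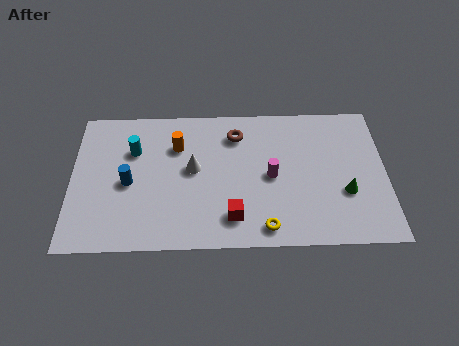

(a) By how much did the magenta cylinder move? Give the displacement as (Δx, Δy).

(-2.4, 1.7)

From the two frames, the magenta cylinder sits at roughly (11.1, 2.1) before and (8.7, 3.8) after.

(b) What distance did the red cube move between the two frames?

1.1

The red cube moved from about (7.9, 0.9) to (7.0, 1.6), a distance of √(0.9² + 0.7²) ≈ 1.1.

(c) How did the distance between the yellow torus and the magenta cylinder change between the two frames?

-0.4

They were about 3.2 units apart before and 2.8 after — 0.4 units closer together.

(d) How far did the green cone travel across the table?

1.0

The green cone was near (12.7, 2.2) before and (11.9, 2.8) after, so it travelled √(0.8² + 0.6²) ≈ 1.0 units.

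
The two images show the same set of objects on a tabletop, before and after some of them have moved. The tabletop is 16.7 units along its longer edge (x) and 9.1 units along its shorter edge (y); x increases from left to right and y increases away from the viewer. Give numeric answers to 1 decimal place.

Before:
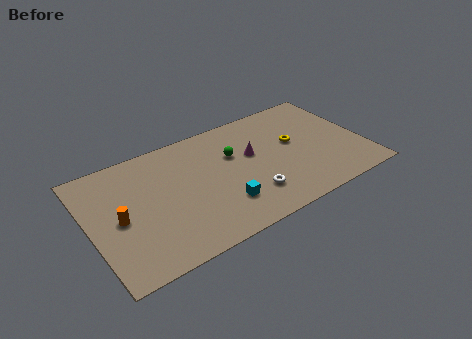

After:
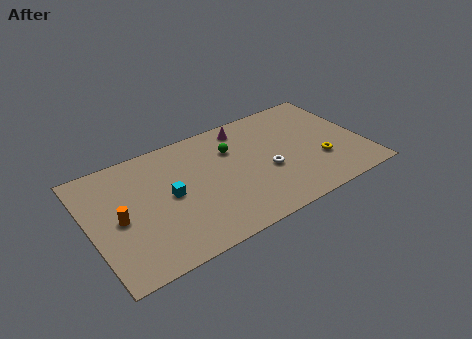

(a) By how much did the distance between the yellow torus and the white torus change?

-1.0

They were about 4.3 units apart before and 3.3 after — 1.0 units closer together.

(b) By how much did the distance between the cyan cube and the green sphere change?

+0.8

They were about 3.7 units apart before and 4.5 after — 0.8 units further apart.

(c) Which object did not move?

the orange cylinder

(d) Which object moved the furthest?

the cyan cube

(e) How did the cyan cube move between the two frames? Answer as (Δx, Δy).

(-2.9, 2.2)

From the two frames, the cyan cube sits at roughly (7.7, 2.4) before and (4.8, 4.6) after.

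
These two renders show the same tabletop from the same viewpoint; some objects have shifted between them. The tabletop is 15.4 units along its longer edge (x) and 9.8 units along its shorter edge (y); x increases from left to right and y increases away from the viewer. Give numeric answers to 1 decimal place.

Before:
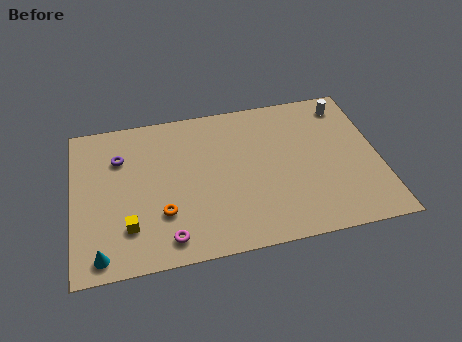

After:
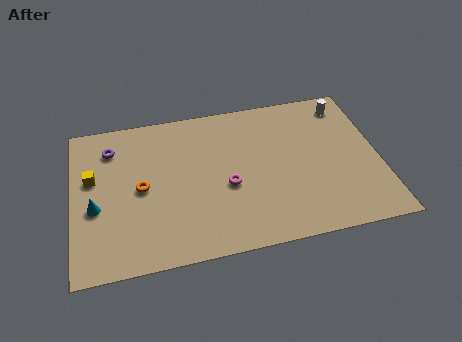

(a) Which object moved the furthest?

the magenta torus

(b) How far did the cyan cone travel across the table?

2.9

The cyan cone was near (1.3, 1.1) before and (1.1, 4.0) after, so it travelled √(0.2² + 2.9²) ≈ 2.9 units.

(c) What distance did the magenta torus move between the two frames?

4.1

From (4.6, 1.4) to (7.7, 4.1), the magenta torus covered √(3.1² + 2.7²) ≈ 4.1 units.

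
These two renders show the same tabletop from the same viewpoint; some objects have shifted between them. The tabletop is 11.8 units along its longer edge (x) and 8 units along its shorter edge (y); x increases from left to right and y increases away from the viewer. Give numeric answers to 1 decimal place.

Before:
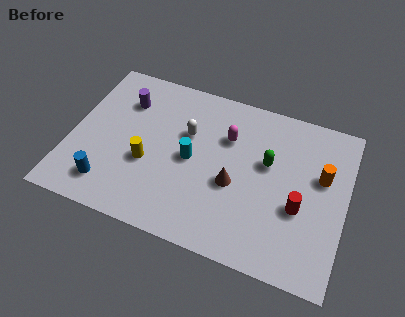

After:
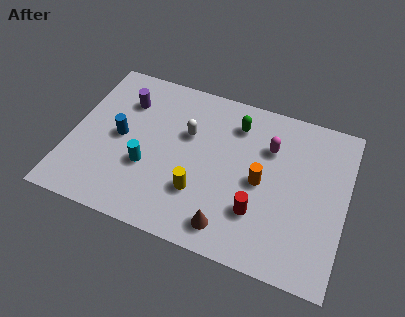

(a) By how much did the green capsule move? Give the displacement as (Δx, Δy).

(-1.5, 1.5)

The green capsule started near (8.4, 4.8) and ended near (6.9, 6.3).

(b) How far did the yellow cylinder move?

2.4

The yellow cylinder moved from about (3.4, 3.1) to (5.7, 2.4), a distance of √(2.3² + 0.7²) ≈ 2.4.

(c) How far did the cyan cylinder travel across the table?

2.1

The cyan cylinder was near (5.2, 3.9) before and (3.4, 2.9) after, so it travelled √(1.8² + 1.0²) ≈ 2.1 units.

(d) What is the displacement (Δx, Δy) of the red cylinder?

(-1.7, -0.8)

From the two frames, the red cylinder sits at roughly (9.9, 3.1) before and (8.2, 2.3) after.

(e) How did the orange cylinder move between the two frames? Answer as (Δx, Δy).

(-2.5, -1.1)

The orange cylinder started near (10.7, 4.9) and ended near (8.2, 3.8).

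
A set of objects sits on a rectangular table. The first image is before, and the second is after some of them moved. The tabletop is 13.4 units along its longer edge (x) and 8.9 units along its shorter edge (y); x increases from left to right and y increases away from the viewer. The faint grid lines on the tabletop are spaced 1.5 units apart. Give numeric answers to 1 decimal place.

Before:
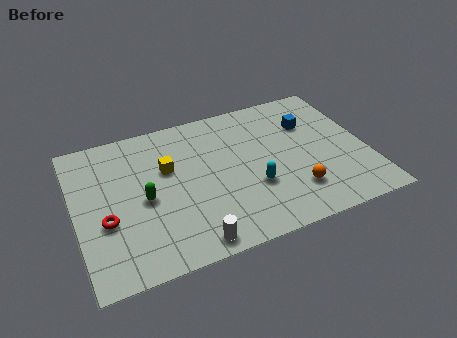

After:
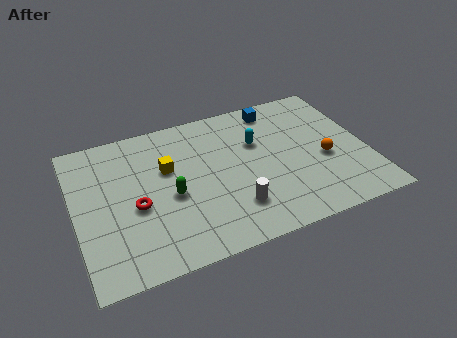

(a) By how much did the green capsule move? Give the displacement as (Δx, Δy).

(1.2, -0.2)

From the two frames, the green capsule sits at roughly (3.1, 4.1) before and (4.3, 3.9) after.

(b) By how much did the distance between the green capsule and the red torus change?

-0.3

They were about 1.9 units apart before and 1.6 after — 0.3 units closer together.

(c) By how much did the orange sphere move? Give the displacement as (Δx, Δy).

(1.6, 1.5)

The orange sphere was at about (9.8, 2.2) and moved to about (11.4, 3.7).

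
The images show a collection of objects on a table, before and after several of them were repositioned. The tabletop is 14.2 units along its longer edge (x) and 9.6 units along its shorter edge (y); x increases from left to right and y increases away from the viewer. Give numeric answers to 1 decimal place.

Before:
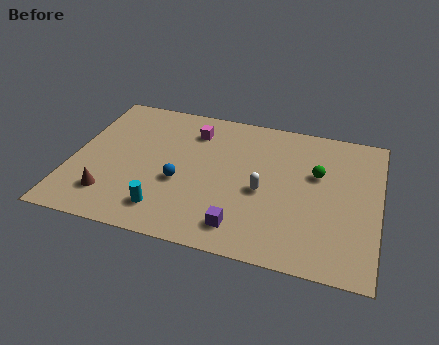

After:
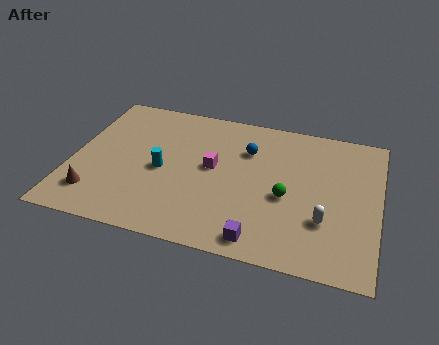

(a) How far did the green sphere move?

2.3

From (11.3, 6.0) to (10.0, 4.1), the green sphere covered √(1.3² + 1.9²) ≈ 2.3 units.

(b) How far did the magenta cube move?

2.5

From (5.4, 7.5) to (6.5, 5.2), the magenta cube covered √(1.1² + 2.3²) ≈ 2.5 units.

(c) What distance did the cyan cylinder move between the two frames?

2.6

The cyan cylinder was near (4.6, 1.8) before and (4.2, 4.4) after, so it travelled √(0.4² + 2.6²) ≈ 2.6 units.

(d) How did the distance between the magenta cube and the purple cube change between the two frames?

-1.7

Before: roughly 6.5 units apart; after: 4.8. That's 1.7 units closer together.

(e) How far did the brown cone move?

0.7

The brown cone moved from about (2.0, 2.1) to (1.3, 2.0), a distance of √(0.7² + 0.1²) ≈ 0.7.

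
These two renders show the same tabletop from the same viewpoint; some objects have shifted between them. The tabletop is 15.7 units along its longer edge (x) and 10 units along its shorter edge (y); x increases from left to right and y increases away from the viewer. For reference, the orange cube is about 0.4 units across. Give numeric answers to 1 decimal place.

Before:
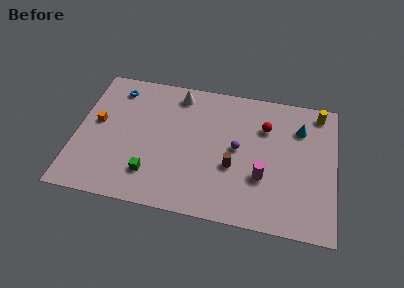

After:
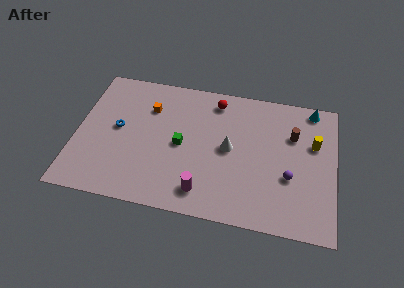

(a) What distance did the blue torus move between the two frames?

3.0

From (2.2, 8.3) to (2.5, 5.3), the blue torus covered √(0.3² + 3.0²) ≈ 3.0 units.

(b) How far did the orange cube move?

3.5

From (1.2, 5.5) to (4.3, 7.2), the orange cube covered √(3.1² + 1.7²) ≈ 3.5 units.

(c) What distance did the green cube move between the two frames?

3.0

The green cube was near (4.7, 2.3) before and (6.4, 4.8) after, so it travelled √(1.7² + 2.5²) ≈ 3.0 units.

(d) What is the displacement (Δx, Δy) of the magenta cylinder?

(-3.5, -1.7)

From the two frames, the magenta cylinder sits at roughly (11.4, 3.4) before and (7.9, 1.7) after.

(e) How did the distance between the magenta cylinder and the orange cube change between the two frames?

-3.8

They were about 10.4 units apart before and 6.6 after — 3.8 units closer together.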